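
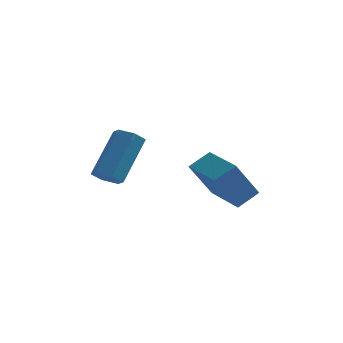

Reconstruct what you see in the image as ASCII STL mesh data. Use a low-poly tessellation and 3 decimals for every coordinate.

solid 
facet normal -0.678 -0.476 -0.560
outer loop
vertex 2.194 1.673 1.62
vertex 1.244 2.906 1.722
vertex 2.853 2.29 0.299
endloop
endfacet
facet normal 0.609 -0.790 -0.065
outer loop
vertex 3.456 2.714 0.798
vertex 2.194 1.673 1.62
vertex 2.853 2.29 0.299
endloop
endfacet
facet normal -0.678 -0.476 -0.560
outer loop
vertex 2.853 2.29 0.299
vertex 1.244 2.906 1.722
vertex 1.903 3.523 0.401
endloop
endfacet
facet normal 0.412 0.386 -0.826
outer loop
vertex 1.903 3.523 0.401
vertex 3.456 2.714 0.798
vertex 2.853 2.29 0.299
endloop
endfacet
facet normal -0.412 -0.386 0.826
outer loop
vertex 2.194 1.673 1.62
vertex 1.847 3.33 2.221
vertex 1.244 2.906 1.722
endloop
endfacet
facet normal 0.609 -0.790 -0.065
outer loop
vertex 2.797 2.097 2.119
vertex 2.194 1.673 1.62
vertex 3.456 2.714 0.798
endloop
endfacet
facet normal -0.412 -0.386 0.826
outer loop
vertex 2.797 2.097 2.119
vertex 1.847 3.33 2.221
vertex 2.194 1.673 1.62
endloop
endfacet
facet normal -0.609 0.790 0.065
outer loop
vertex 1.244 2.906 1.722
vertex 1.847 3.33 2.221
vertex 1.903 3.523 0.401
endloop
endfacet
facet normal 0.412 0.386 -0.826
outer loop
vertex 2.506 3.947 0.9
vertex 3.456 2.714 0.798
vertex 1.903 3.523 0.401
endloop
endfacet
facet normal -0.609 0.790 0.065
outer loop
vertex 1.903 3.523 0.401
vertex 1.847 3.33 2.221
vertex 2.506 3.947 0.9
endloop
endfacet
facet normal 0.678 0.476 0.560
outer loop
vertex 2.506 3.947 0.9
vertex 2.797 2.097 2.119
vertex 3.456 2.714 0.798
endloop
endfacet
facet normal 0.678 0.476 0.560
outer loop
vertex 1.847 3.33 2.221
vertex 2.797 2.097 2.119
vertex 2.506 3.947 0.9
endloop
endfacet
facet normal -0.273 -0.585 -0.764
outer loop
vertex -0.902 2.542 1.009
vertex -1.19 2.226 1.354
vertex -1.43 2.657 1.11
endloop
endfacet
facet normal 0.053 0.784 -0.618
outer loop
vertex -0.902 2.542 1.009
vertex -1.43 2.657 1.11
vertex -0.381 3.651 2.461
endloop
endfacet
facet normal 0.052 0.785 -0.618
outer loop
vertex -0.381 3.651 2.461
vertex -1.43 2.657 1.11
vertex -0.909 3.766 2.563
endloop
endfacet
facet normal 0.275 0.582 0.765
outer loop
vertex -0.381 3.651 2.461
vertex -0.909 3.766 2.563
vertex -0.67 3.334 2.806
endloop
endfacet
facet normal -0.273 -0.585 -0.764
outer loop
vertex -1.43 2.657 1.11
vertex -1.19 2.226 1.354
vertex -1.719 2.341 1.455
endloop
endfacet
facet normal -0.805 0.574 -0.149
outer loop
vertex -1.43 2.657 1.11
vertex -1.719 2.341 1.455
vertex -0.909 3.766 2.563
endloop
endfacet
facet normal -0.806 0.573 -0.148
outer loop
vertex -0.909 3.766 2.563
vertex -1.719 2.341 1.455
vertex -1.198 3.449 2.908
endloop
endfacet
facet normal 0.275 0.582 0.765
outer loop
vertex -0.909 3.766 2.563
vertex -1.198 3.449 2.908
vertex -0.67 3.334 2.806
endloop
endfacet
facet normal -0.273 -0.584 -0.765
outer loop
vertex -1.719 2.341 1.455
vertex -1.19 2.226 1.354
vertex -1.479 1.909 1.699
endloop
endfacet
facet normal -0.858 -0.212 0.469
outer loop
vertex -1.719 2.341 1.455
vertex -1.479 1.909 1.699
vertex -1.198 3.449 2.908
endloop
endfacet
facet normal -0.857 -0.212 0.470
outer loop
vertex -1.198 3.449 2.908
vertex -1.479 1.909 1.699
vertex -0.958 3.018 3.151
endloop
endfacet
facet normal 0.275 0.584 0.764
outer loop
vertex -1.198 3.449 2.908
vertex -0.958 3.018 3.151
vertex -0.67 3.334 2.806
endloop
endfacet
facet normal -0.275 -0.582 -0.765
outer loop
vertex -1.479 1.909 1.699
vertex -1.19 2.226 1.354
vertex -0.951 1.794 1.597
endloop
endfacet
facet normal -0.052 -0.785 0.618
outer loop
vertex -1.479 1.909 1.699
vertex -0.951 1.794 1.597
vertex -0.958 3.018 3.151
endloop
endfacet
facet normal -0.053 -0.785 0.618
outer loop
vertex -0.958 3.018 3.151
vertex -0.951 1.794 1.597
vertex -0.43 2.903 3.05
endloop
endfacet
facet normal 0.273 0.585 0.764
outer loop
vertex -0.958 3.018 3.151
vertex -0.43 2.903 3.05
vertex -0.67 3.334 2.806
endloop
endfacet
facet normal -0.275 -0.582 -0.765
outer loop
vertex -0.951 1.794 1.597
vertex -1.19 2.226 1.354
vertex -0.662 2.111 1.252
endloop
endfacet
facet normal 0.806 -0.573 0.148
outer loop
vertex -0.951 1.794 1.597
vertex -0.662 2.111 1.252
vertex -0.43 2.903 3.05
endloop
endfacet
facet normal 0.805 -0.574 0.149
outer loop
vertex -0.43 2.903 3.05
vertex -0.662 2.111 1.252
vertex -0.141 3.219 2.705
endloop
endfacet
facet normal 0.273 0.585 0.764
outer loop
vertex -0.43 2.903 3.05
vertex -0.141 3.219 2.705
vertex -0.67 3.334 2.806
endloop
endfacet
facet normal -0.275 -0.584 -0.764
outer loop
vertex -0.662 2.111 1.252
vertex -1.19 2.226 1.354
vertex -0.902 2.542 1.009
endloop
endfacet
facet normal 0.857 0.213 -0.469
outer loop
vertex -0.662 2.111 1.252
vertex -0.902 2.542 1.009
vertex -0.141 3.219 2.705
endloop
endfacet
facet normal 0.857 0.211 -0.469
outer loop
vertex -0.141 3.219 2.705
vertex -0.902 2.542 1.009
vertex -0.381 3.651 2.461
endloop
endfacet
facet normal 0.273 0.584 0.765
outer loop
vertex -0.141 3.219 2.705
vertex -0.381 3.651 2.461
vertex -0.67 3.334 2.806
endloop
endfacet

endsolid


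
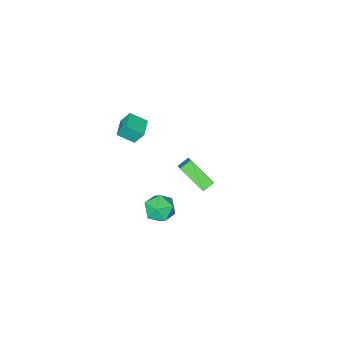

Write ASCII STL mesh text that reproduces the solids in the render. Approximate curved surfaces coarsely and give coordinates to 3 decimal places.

solid 
facet normal -0.889 0.060 0.454
outer loop
vertex -2.326 0.686 -2.492
vertex -2.822 2.237 -3.67
vertex -3.016 -0.447 -3.693
endloop
endfacet
facet normal 0.247 -0.772 0.586
outer loop
vertex -2.278 -0.497 -4.07
vertex -2.326 0.686 -2.492
vertex -3.016 -0.447 -3.693
endloop
endfacet
facet normal -0.889 0.060 0.454
outer loop
vertex -3.016 -0.447 -3.693
vertex -2.822 2.237 -3.67
vertex -3.512 1.104 -4.872
endloop
endfacet
facet normal -0.386 -0.633 -0.671
outer loop
vertex -3.512 1.104 -4.872
vertex -2.278 -0.497 -4.07
vertex -3.016 -0.447 -3.693
endloop
endfacet
facet normal 0.386 0.633 0.671
outer loop
vertex -2.326 0.686 -2.492
vertex -2.084 2.187 -4.047
vertex -2.822 2.237 -3.67
endloop
endfacet
facet normal 0.246 -0.772 0.586
outer loop
vertex -1.588 0.636 -2.868
vertex -2.326 0.686 -2.492
vertex -2.278 -0.497 -4.07
endloop
endfacet
facet normal 0.385 0.633 0.671
outer loop
vertex -1.588 0.636 -2.868
vertex -2.084 2.187 -4.047
vertex -2.326 0.686 -2.492
endloop
endfacet
facet normal -0.247 0.772 -0.586
outer loop
vertex -2.822 2.237 -3.67
vertex -2.084 2.187 -4.047
vertex -3.512 1.104 -4.872
endloop
endfacet
facet normal -0.385 -0.633 -0.671
outer loop
vertex -2.774 1.054 -5.248
vertex -2.278 -0.497 -4.07
vertex -3.512 1.104 -4.872
endloop
endfacet
facet normal -0.246 0.772 -0.586
outer loop
vertex -3.512 1.104 -4.872
vertex -2.084 2.187 -4.047
vertex -2.774 1.054 -5.248
endloop
endfacet
facet normal 0.889 -0.060 -0.454
outer loop
vertex -2.774 1.054 -5.248
vertex -1.588 0.636 -2.868
vertex -2.278 -0.497 -4.07
endloop
endfacet
facet normal 0.889 -0.061 -0.454
outer loop
vertex -2.084 2.187 -4.047
vertex -1.588 0.636 -2.868
vertex -2.774 1.054 -5.248
endloop
endfacet
facet normal -0.613 0.585 -0.531
outer loop
vertex 0.807 0.855 3.506
vertex 1.645 1.668 3.434
vertex 1.15 0.424 2.636
endloop
endfacet
facet normal -0.716 -0.695 0.062
outer loop
vertex 1.855 -0.248 3.246
vertex 0.807 0.855 3.506
vertex 1.15 0.424 2.636
endloop
endfacet
facet normal -0.613 0.585 -0.531
outer loop
vertex 1.15 0.424 2.636
vertex 1.645 1.668 3.434
vertex 1.988 1.237 2.563
endloop
endfacet
facet normal 0.332 -0.419 -0.845
outer loop
vertex 1.988 1.237 2.563
vertex 1.855 -0.248 3.246
vertex 1.15 0.424 2.636
endloop
endfacet
facet normal -0.333 0.418 0.845
outer loop
vertex 0.807 0.855 3.506
vertex 2.35 0.996 4.044
vertex 1.645 1.668 3.434
endloop
endfacet
facet normal -0.716 -0.695 0.062
outer loop
vertex 1.512 0.183 4.117
vertex 0.807 0.855 3.506
vertex 1.855 -0.248 3.246
endloop
endfacet
facet normal -0.333 0.419 0.845
outer loop
vertex 1.512 0.183 4.117
vertex 2.35 0.996 4.044
vertex 0.807 0.855 3.506
endloop
endfacet
facet normal 0.716 0.695 -0.062
outer loop
vertex 1.645 1.668 3.434
vertex 2.35 0.996 4.044
vertex 1.988 1.237 2.563
endloop
endfacet
facet normal 0.333 -0.418 -0.845
outer loop
vertex 2.693 0.565 3.174
vertex 1.855 -0.248 3.246
vertex 1.988 1.237 2.563
endloop
endfacet
facet normal 0.716 0.695 -0.062
outer loop
vertex 1.988 1.237 2.563
vertex 2.35 0.996 4.044
vertex 2.693 0.565 3.174
endloop
endfacet
facet normal 0.613 -0.585 0.531
outer loop
vertex 2.693 0.565 3.174
vertex 1.512 0.183 4.117
vertex 1.855 -0.248 3.246
endloop
endfacet
facet normal 0.613 -0.584 0.531
outer loop
vertex 2.35 0.996 4.044
vertex 1.512 0.183 4.117
vertex 2.693 0.565 3.174
endloop
endfacet
facet normal 0.196 0.877 0.438
outer loop
vertex 2.358 4.527 -1.661
vertex 1.673 4.33 -0.961
vertex 2.623 4.05 -0.825
endloop
endfacet
facet normal 0.775 0.622 0.109
outer loop
vertex 2.358 4.527 -1.661
vertex 2.623 4.05 -0.825
vertex 2.986 3.752 -1.706
endloop
endfacet
facet normal 0.616 0.533 -0.581
outer loop
vertex 2.358 4.527 -1.661
vertex 2.986 3.752 -1.706
vertex 2.261 3.848 -2.387
endloop
endfacet
facet normal -0.062 0.733 -0.677
outer loop
vertex 2.358 4.527 -1.661
vertex 2.261 3.848 -2.387
vertex 1.45 4.205 -1.926
endloop
endfacet
facet normal -0.321 0.946 -0.048
outer loop
vertex 2.358 4.527 -1.661
vertex 1.45 4.205 -1.926
vertex 1.673 4.33 -0.961
endloop
endfacet
facet normal 0.922 -0.019 0.387
outer loop
vertex 2.986 3.752 -1.706
vertex 2.623 4.05 -0.825
vertex 2.69 3.075 -1.034
endloop
endfacet
facet normal -0.016 0.394 0.919
outer loop
vertex 2.623 4.05 -0.825
vertex 1.673 4.33 -0.961
vertex 1.879 3.432 -0.573
endloop
endfacet
facet normal -0.853 0.504 0.132
outer loop
vertex 1.673 4.33 -0.961
vertex 1.45 4.205 -1.926
vertex 1.154 3.528 -1.254
endloop
endfacet
facet normal -0.434 0.160 -0.887
outer loop
vertex 1.45 4.205 -1.926
vertex 2.261 3.848 -2.387
vertex 1.517 3.23 -2.135
endloop
endfacet
facet normal 0.664 -0.163 -0.730
outer loop
vertex 2.261 3.848 -2.387
vertex 2.986 3.752 -1.706
vertex 2.467 2.95 -1.999
endloop
endfacet
facet normal 0.062 -0.733 0.677
outer loop
vertex 1.782 2.753 -1.299
vertex 2.69 3.075 -1.034
vertex 1.879 3.432 -0.573
endloop
endfacet
facet normal -0.616 -0.533 0.581
outer loop
vertex 1.782 2.753 -1.299
vertex 1.879 3.432 -0.573
vertex 1.154 3.528 -1.254
endloop
endfacet
facet normal -0.775 -0.622 -0.109
outer loop
vertex 1.782 2.753 -1.299
vertex 1.154 3.528 -1.254
vertex 1.517 3.23 -2.135
endloop
endfacet
facet normal -0.196 -0.877 -0.438
outer loop
vertex 1.782 2.753 -1.299
vertex 1.517 3.23 -2.135
vertex 2.467 2.95 -1.999
endloop
endfacet
facet normal 0.321 -0.946 0.048
outer loop
vertex 1.782 2.753 -1.299
vertex 2.467 2.95 -1.999
vertex 2.69 3.075 -1.034
endloop
endfacet
facet normal 0.434 -0.160 0.887
outer loop
vertex 1.879 3.432 -0.573
vertex 2.69 3.075 -1.034
vertex 2.623 4.05 -0.825
endloop
endfacet
facet normal -0.664 0.163 0.730
outer loop
vertex 1.154 3.528 -1.254
vertex 1.879 3.432 -0.573
vertex 1.673 4.33 -0.961
endloop
endfacet
facet normal -0.922 0.019 -0.387
outer loop
vertex 1.517 3.23 -2.135
vertex 1.154 3.528 -1.254
vertex 1.45 4.205 -1.926
endloop
endfacet
facet normal 0.016 -0.394 -0.919
outer loop
vertex 2.467 2.95 -1.999
vertex 1.517 3.23 -2.135
vertex 2.261 3.848 -2.387
endloop
endfacet
facet normal 0.853 -0.504 -0.132
outer loop
vertex 2.69 3.075 -1.034
vertex 2.467 2.95 -1.999
vertex 2.986 3.752 -1.706
endloop
endfacet

endsolid


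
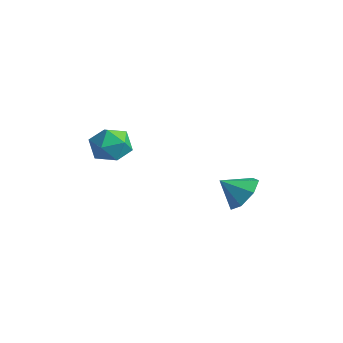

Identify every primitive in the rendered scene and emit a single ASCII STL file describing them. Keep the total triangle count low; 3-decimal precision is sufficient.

solid 
facet normal 0.493 0.625 -0.606
outer loop
vertex 3.701 1.18 1.128
vertex 3.417 0.802 0.507
vertex 3.112 1.411 0.887
endloop
endfacet
facet normal -0.296 0.216 0.930
outer loop
vertex 3.701 1.18 1.128
vertex 3.112 1.411 0.887
vertex 2.923 0.178 1.113
endloop
endfacet
facet normal 0.493 0.625 -0.605
outer loop
vertex 3.112 1.411 0.887
vertex 3.417 0.802 0.507
vertex 2.753 1.184 0.36
endloop
endfacet
facet normal -0.848 0.219 0.483
outer loop
vertex 3.112 1.411 0.887
vertex 2.753 1.184 0.36
vertex 2.923 0.178 1.113
endloop
endfacet
facet normal 0.493 0.624 -0.606
outer loop
vertex 2.753 1.184 0.36
vertex 3.417 0.802 0.507
vertex 2.893 0.669 -0.056
endloop
endfacet
facet normal -0.975 -0.213 -0.064
outer loop
vertex 2.753 1.184 0.36
vertex 2.893 0.669 -0.056
vertex 2.923 0.178 1.113
endloop
endfacet
facet normal 0.493 0.624 -0.606
outer loop
vertex 2.893 0.669 -0.056
vertex 3.417 0.802 0.507
vertex 3.428 0.254 -0.048
endloop
endfacet
facet normal -0.581 -0.755 -0.302
outer loop
vertex 2.893 0.669 -0.056
vertex 3.428 0.254 -0.048
vertex 2.923 0.178 1.113
endloop
endfacet
facet normal 0.493 0.624 -0.606
outer loop
vertex 3.428 0.254 -0.048
vertex 3.417 0.802 0.507
vertex 3.954 0.252 0.378
endloop
endfacet
facet normal 0.036 -0.998 -0.050
outer loop
vertex 3.428 0.254 -0.048
vertex 3.954 0.252 0.378
vertex 2.923 0.178 1.113
endloop
endfacet
facet normal 0.494 0.624 -0.606
outer loop
vertex 3.954 0.252 0.378
vertex 3.417 0.802 0.507
vertex 4.075 0.664 0.901
endloop
endfacet
facet normal 0.413 -0.759 0.503
outer loop
vertex 3.954 0.252 0.378
vertex 4.075 0.664 0.901
vertex 2.923 0.178 1.113
endloop
endfacet
facet normal 0.494 0.624 -0.606
outer loop
vertex 4.075 0.664 0.901
vertex 3.417 0.802 0.507
vertex 3.701 1.18 1.128
endloop
endfacet
facet normal 0.266 -0.220 0.939
outer loop
vertex 4.075 0.664 0.901
vertex 3.701 1.18 1.128
vertex 2.923 0.178 1.113
endloop
endfacet
facet normal -0.912 0.396 -0.108
outer loop
vertex -1.117 -0.893 1.502
vertex -1.422 -1.631 1.368
vertex -1.384 -1.339 2.122
endloop
endfacet
facet normal -0.517 0.785 0.342
outer loop
vertex -1.117 -0.893 1.502
vertex -1.384 -1.339 2.122
vertex -0.697 -0.917 2.193
endloop
endfacet
facet normal 0.069 0.998 -0.007
outer loop
vertex -1.117 -0.893 1.502
vertex -0.697 -0.917 2.193
vertex -0.31 -0.949 1.483
endloop
endfacet
facet normal 0.036 0.740 -0.671
outer loop
vertex -1.117 -0.893 1.502
vertex -0.31 -0.949 1.483
vertex -0.758 -1.39 0.973
endloop
endfacet
facet normal -0.570 0.369 -0.734
outer loop
vertex -1.117 -0.893 1.502
vertex -0.758 -1.39 0.973
vertex -1.422 -1.631 1.368
endloop
endfacet
facet normal -0.313 0.362 0.878
outer loop
vertex -0.697 -0.917 2.193
vertex -1.384 -1.339 2.122
vertex -0.742 -1.67 2.487
endloop
endfacet
facet normal -0.952 -0.268 0.152
outer loop
vertex -1.384 -1.339 2.122
vertex -1.422 -1.631 1.368
vertex -1.19 -2.111 1.977
endloop
endfacet
facet normal -0.399 -0.313 -0.862
outer loop
vertex -1.422 -1.631 1.368
vertex -0.758 -1.39 0.973
vertex -0.803 -2.143 1.267
endloop
endfacet
facet normal 0.581 0.289 -0.761
outer loop
vertex -0.758 -1.39 0.973
vertex -0.31 -0.949 1.483
vertex -0.116 -1.721 1.338
endloop
endfacet
facet normal 0.635 0.706 0.314
outer loop
vertex -0.31 -0.949 1.483
vertex -0.697 -0.917 2.193
vertex -0.078 -1.429 2.092
endloop
endfacet
facet normal -0.036 -0.740 0.671
outer loop
vertex -0.383 -2.167 1.958
vertex -0.742 -1.67 2.487
vertex -1.19 -2.111 1.977
endloop
endfacet
facet normal -0.069 -0.998 0.007
outer loop
vertex -0.383 -2.167 1.958
vertex -1.19 -2.111 1.977
vertex -0.803 -2.143 1.267
endloop
endfacet
facet normal 0.517 -0.785 -0.342
outer loop
vertex -0.383 -2.167 1.958
vertex -0.803 -2.143 1.267
vertex -0.116 -1.721 1.338
endloop
endfacet
facet normal 0.912 -0.396 0.108
outer loop
vertex -0.383 -2.167 1.958
vertex -0.116 -1.721 1.338
vertex -0.078 -1.429 2.092
endloop
endfacet
facet normal 0.570 -0.369 0.734
outer loop
vertex -0.383 -2.167 1.958
vertex -0.078 -1.429 2.092
vertex -0.742 -1.67 2.487
endloop
endfacet
facet normal -0.581 -0.289 0.761
outer loop
vertex -1.19 -2.111 1.977
vertex -0.742 -1.67 2.487
vertex -1.384 -1.339 2.122
endloop
endfacet
facet normal -0.635 -0.706 -0.314
outer loop
vertex -0.803 -2.143 1.267
vertex -1.19 -2.111 1.977
vertex -1.422 -1.631 1.368
endloop
endfacet
facet normal 0.313 -0.362 -0.878
outer loop
vertex -0.116 -1.721 1.338
vertex -0.803 -2.143 1.267
vertex -0.758 -1.39 0.973
endloop
endfacet
facet normal 0.952 0.268 -0.152
outer loop
vertex -0.078 -1.429 2.092
vertex -0.116 -1.721 1.338
vertex -0.31 -0.949 1.483
endloop
endfacet
facet normal 0.399 0.313 0.862
outer loop
vertex -0.742 -1.67 2.487
vertex -0.078 -1.429 2.092
vertex -0.697 -0.917 2.193
endloop
endfacet

endsolid


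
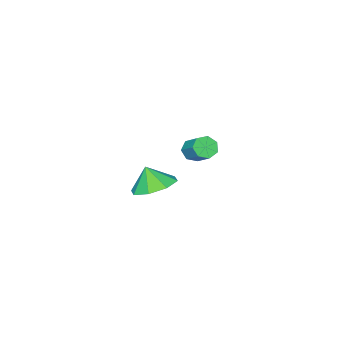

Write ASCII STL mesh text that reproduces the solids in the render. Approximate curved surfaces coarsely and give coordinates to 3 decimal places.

solid 
facet normal -0.056 0.421 -0.905
outer loop
vertex 4.242 2.736 -0.748
vertex 3.168 2.92 -0.596
vertex 4.091 3.483 -0.391
endloop
endfacet
facet normal 0.770 -0.141 0.622
outer loop
vertex 4.242 2.736 -0.748
vertex 4.091 3.483 -0.391
vertex 3.232 2.44 0.436
endloop
endfacet
facet normal -0.056 0.421 -0.905
outer loop
vertex 4.091 3.483 -0.391
vertex 3.168 2.92 -0.596
vertex 3.399 3.901 -0.154
endloop
endfacet
facet normal 0.461 0.287 0.840
outer loop
vertex 4.091 3.483 -0.391
vertex 3.399 3.901 -0.154
vertex 3.232 2.44 0.436
endloop
endfacet
facet normal -0.057 0.421 -0.905
outer loop
vertex 3.399 3.901 -0.154
vertex 3.168 2.92 -0.596
vertex 2.572 3.744 -0.175
endloop
endfacet
facet normal -0.096 0.382 0.919
outer loop
vertex 3.399 3.901 -0.154
vertex 2.572 3.744 -0.175
vertex 3.232 2.44 0.436
endloop
endfacet
facet normal -0.056 0.422 -0.905
outer loop
vertex 2.572 3.744 -0.175
vertex 3.168 2.92 -0.596
vertex 2.094 3.105 -0.443
endloop
endfacet
facet normal -0.576 0.090 0.813
outer loop
vertex 2.572 3.744 -0.175
vertex 2.094 3.105 -0.443
vertex 3.232 2.44 0.436
endloop
endfacet
facet normal -0.056 0.422 -0.905
outer loop
vertex 2.094 3.105 -0.443
vertex 3.168 2.92 -0.596
vertex 2.245 2.357 -0.801
endloop
endfacet
facet normal -0.696 -0.420 0.583
outer loop
vertex 2.094 3.105 -0.443
vertex 2.245 2.357 -0.801
vertex 3.232 2.44 0.436
endloop
endfacet
facet normal -0.056 0.421 -0.905
outer loop
vertex 2.245 2.357 -0.801
vertex 3.168 2.92 -0.596
vertex 2.937 1.94 -1.038
endloop
endfacet
facet normal -0.386 -0.847 0.365
outer loop
vertex 2.245 2.357 -0.801
vertex 2.937 1.94 -1.038
vertex 3.232 2.44 0.436
endloop
endfacet
facet normal -0.056 0.421 -0.905
outer loop
vertex 2.937 1.94 -1.038
vertex 3.168 2.92 -0.596
vertex 3.764 2.097 -1.016
endloop
endfacet
facet normal 0.171 -0.943 0.286
outer loop
vertex 2.937 1.94 -1.038
vertex 3.764 2.097 -1.016
vertex 3.232 2.44 0.436
endloop
endfacet
facet normal -0.056 0.421 -0.905
outer loop
vertex 3.764 2.097 -1.016
vertex 3.168 2.92 -0.596
vertex 4.242 2.736 -0.748
endloop
endfacet
facet normal 0.650 -0.651 0.392
outer loop
vertex 3.764 2.097 -1.016
vertex 4.242 2.736 -0.748
vertex 3.232 2.44 0.436
endloop
endfacet
facet normal -0.243 -0.757 -0.607
outer loop
vertex -2.05 -0.141 -2.824
vertex -2.628 -0.206 -2.512
vertex -2.483 0.168 -3.036
endloop
endfacet
facet normal 0.608 0.370 -0.703
outer loop
vertex -2.05 -0.141 -2.824
vertex -2.483 0.168 -3.036
vertex -1.714 0.911 -1.98
endloop
endfacet
facet normal 0.608 0.370 -0.703
outer loop
vertex -1.714 0.911 -1.98
vertex -2.483 0.168 -3.036
vertex -2.147 1.22 -2.192
endloop
endfacet
facet normal 0.243 0.757 0.607
outer loop
vertex -1.714 0.911 -1.98
vertex -2.147 1.22 -2.192
vertex -2.292 0.846 -1.668
endloop
endfacet
facet normal -0.241 -0.757 -0.607
outer loop
vertex -2.483 0.168 -3.036
vertex -2.628 -0.206 -2.512
vertex -3.026 0.195 -2.854
endloop
endfacet
facet normal -0.212 0.652 -0.728
outer loop
vertex -2.483 0.168 -3.036
vertex -3.026 0.195 -2.854
vertex -2.147 1.22 -2.192
endloop
endfacet
facet normal -0.212 0.652 -0.728
outer loop
vertex -2.147 1.22 -2.192
vertex -3.026 0.195 -2.854
vertex -2.689 1.247 -2.01
endloop
endfacet
facet normal 0.242 0.757 0.607
outer loop
vertex -2.147 1.22 -2.192
vertex -2.689 1.247 -2.01
vertex -2.292 0.846 -1.668
endloop
endfacet
facet normal -0.242 -0.757 -0.607
outer loop
vertex -3.026 0.195 -2.854
vertex -2.628 -0.206 -2.512
vertex -3.269 -0.08 -2.414
endloop
endfacet
facet normal -0.873 0.444 -0.205
outer loop
vertex -3.026 0.195 -2.854
vertex -3.269 -0.08 -2.414
vertex -2.689 1.247 -2.01
endloop
endfacet
facet normal -0.873 0.444 -0.205
outer loop
vertex -2.689 1.247 -2.01
vertex -3.269 -0.08 -2.414
vertex -2.932 0.972 -1.57
endloop
endfacet
facet normal 0.242 0.757 0.607
outer loop
vertex -2.689 1.247 -2.01
vertex -2.932 0.972 -1.57
vertex -2.292 0.846 -1.668
endloop
endfacet
facet normal -0.242 -0.757 -0.607
outer loop
vertex -3.269 -0.08 -2.414
vertex -2.628 -0.206 -2.512
vertex -3.03 -0.45 -2.048
endloop
endfacet
facet normal -0.876 -0.098 0.472
outer loop
vertex -3.269 -0.08 -2.414
vertex -3.03 -0.45 -2.048
vertex -2.932 0.972 -1.57
endloop
endfacet
facet normal -0.876 -0.098 0.472
outer loop
vertex -2.932 0.972 -1.57
vertex -3.03 -0.45 -2.048
vertex -2.693 0.602 -1.204
endloop
endfacet
facet normal 0.242 0.757 0.607
outer loop
vertex -2.932 0.972 -1.57
vertex -2.693 0.602 -1.204
vertex -2.292 0.846 -1.668
endloop
endfacet
facet normal -0.241 -0.757 -0.607
outer loop
vertex -3.03 -0.45 -2.048
vertex -2.628 -0.206 -2.512
vertex -2.489 -0.636 -2.031
endloop
endfacet
facet normal -0.220 -0.567 0.794
outer loop
vertex -3.03 -0.45 -2.048
vertex -2.489 -0.636 -2.031
vertex -2.693 0.602 -1.204
endloop
endfacet
facet normal -0.218 -0.567 0.794
outer loop
vertex -2.693 0.602 -1.204
vertex -2.489 -0.636 -2.031
vertex -2.152 0.416 -1.188
endloop
endfacet
facet normal 0.242 0.757 0.607
outer loop
vertex -2.693 0.602 -1.204
vertex -2.152 0.416 -1.188
vertex -2.292 0.846 -1.668
endloop
endfacet
facet normal -0.243 -0.757 -0.606
outer loop
vertex -2.489 -0.636 -2.031
vertex -2.628 -0.206 -2.512
vertex -2.053 -0.499 -2.377
endloop
endfacet
facet normal 0.602 -0.608 0.518
outer loop
vertex -2.489 -0.636 -2.031
vertex -2.053 -0.499 -2.377
vertex -2.152 0.416 -1.188
endloop
endfacet
facet normal 0.601 -0.608 0.518
outer loop
vertex -2.152 0.416 -1.188
vertex -2.053 -0.499 -2.377
vertex -1.716 0.553 -1.533
endloop
endfacet
facet normal 0.243 0.757 0.607
outer loop
vertex -2.152 0.416 -1.188
vertex -1.716 0.553 -1.533
vertex -2.292 0.846 -1.668
endloop
endfacet
facet normal -0.243 -0.756 -0.607
outer loop
vertex -2.053 -0.499 -2.377
vertex -2.628 -0.206 -2.512
vertex -2.05 -0.141 -2.824
endloop
endfacet
facet normal 0.970 -0.192 -0.148
outer loop
vertex -2.053 -0.499 -2.377
vertex -2.05 -0.141 -2.824
vertex -1.716 0.553 -1.533
endloop
endfacet
facet normal 0.970 -0.191 -0.148
outer loop
vertex -1.716 0.553 -1.533
vertex -2.05 -0.141 -2.824
vertex -1.714 0.911 -1.98
endloop
endfacet
facet normal 0.243 0.757 0.607
outer loop
vertex -1.716 0.553 -1.533
vertex -1.714 0.911 -1.98
vertex -2.292 0.846 -1.668
endloop
endfacet

endsolid


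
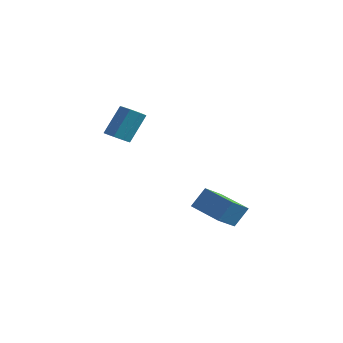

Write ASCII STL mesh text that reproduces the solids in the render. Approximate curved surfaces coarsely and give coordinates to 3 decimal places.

solid 
facet normal -0.968 0.076 0.239
outer loop
vertex -0.282 1.18 -3.297
vertex 0.08 1.947 -2.072
vertex -0.392 2.735 -4.237
endloop
endfacet
facet normal -0.243 -0.514 -0.822
outer loop
vertex 1.68 2.573 -4.748
vertex -0.282 1.18 -3.297
vertex -0.392 2.735 -4.237
endloop
endfacet
facet normal -0.968 0.076 0.239
outer loop
vertex -0.392 2.735 -4.237
vertex 0.08 1.947 -2.072
vertex -0.03 3.502 -3.012
endloop
endfacet
facet normal -0.061 0.854 -0.517
outer loop
vertex -0.03 3.502 -3.012
vertex 1.68 2.573 -4.748
vertex -0.392 2.735 -4.237
endloop
endfacet
facet normal 0.061 -0.854 0.517
outer loop
vertex -0.282 1.18 -3.297
vertex 2.152 1.785 -2.583
vertex 0.08 1.947 -2.072
endloop
endfacet
facet normal -0.243 -0.514 -0.822
outer loop
vertex 1.79 1.018 -3.808
vertex -0.282 1.18 -3.297
vertex 1.68 2.573 -4.748
endloop
endfacet
facet normal 0.061 -0.854 0.517
outer loop
vertex 1.79 1.018 -3.808
vertex 2.152 1.785 -2.583
vertex -0.282 1.18 -3.297
endloop
endfacet
facet normal 0.243 0.514 0.822
outer loop
vertex 0.08 1.947 -2.072
vertex 2.152 1.785 -2.583
vertex -0.03 3.502 -3.012
endloop
endfacet
facet normal -0.061 0.854 -0.517
outer loop
vertex 2.042 3.34 -3.523
vertex 1.68 2.573 -4.748
vertex -0.03 3.502 -3.012
endloop
endfacet
facet normal 0.243 0.514 0.822
outer loop
vertex -0.03 3.502 -3.012
vertex 2.152 1.785 -2.583
vertex 2.042 3.34 -3.523
endloop
endfacet
facet normal 0.968 -0.076 -0.239
outer loop
vertex 2.042 3.34 -3.523
vertex 1.79 1.018 -3.808
vertex 1.68 2.573 -4.748
endloop
endfacet
facet normal 0.968 -0.076 -0.239
outer loop
vertex 2.152 1.785 -2.583
vertex 1.79 1.018 -3.808
vertex 2.042 3.34 -3.523
endloop
endfacet
facet normal -0.111 -0.514 -0.851
outer loop
vertex -1.917 -2.442 2.256
vertex -2.675 -2.193 2.205
vertex -1.97 -1.917 1.946
endloop
endfacet
facet normal 0.990 0.017 -0.140
outer loop
vertex -1.917 -2.442 2.256
vertex -1.97 -1.917 1.946
vertex -1.686 -1.376 4.027
endloop
endfacet
facet normal 0.990 0.019 -0.140
outer loop
vertex -1.686 -1.376 4.027
vertex -1.97 -1.917 1.946
vertex -1.74 -0.85 3.717
endloop
endfacet
facet normal 0.110 0.513 0.851
outer loop
vertex -1.686 -1.376 4.027
vertex -1.74 -0.85 3.717
vertex -2.445 -1.127 3.975
endloop
endfacet
facet normal -0.112 -0.513 -0.851
outer loop
vertex -1.97 -1.917 1.946
vertex -2.675 -2.193 2.205
vertex -2.437 -1.553 1.788
endloop
endfacet
facet normal 0.638 0.620 -0.457
outer loop
vertex -1.97 -1.917 1.946
vertex -2.437 -1.553 1.788
vertex -1.74 -0.85 3.717
endloop
endfacet
facet normal 0.637 0.621 -0.457
outer loop
vertex -1.74 -0.85 3.717
vertex -2.437 -1.553 1.788
vertex -2.207 -0.487 3.559
endloop
endfacet
facet normal 0.110 0.513 0.852
outer loop
vertex -1.74 -0.85 3.717
vertex -2.207 -0.487 3.559
vertex -2.445 -1.127 3.975
endloop
endfacet
facet normal -0.111 -0.513 -0.851
outer loop
vertex -2.437 -1.553 1.788
vertex -2.675 -2.193 2.205
vertex -3.043 -1.565 1.874
endloop
endfacet
facet normal -0.089 0.858 -0.505
outer loop
vertex -2.437 -1.553 1.788
vertex -3.043 -1.565 1.874
vertex -2.207 -0.487 3.559
endloop
endfacet
facet normal -0.087 0.858 -0.506
outer loop
vertex -2.207 -0.487 3.559
vertex -3.043 -1.565 1.874
vertex -2.813 -0.498 3.645
endloop
endfacet
facet normal 0.112 0.512 0.852
outer loop
vertex -2.207 -0.487 3.559
vertex -2.813 -0.498 3.645
vertex -2.445 -1.127 3.975
endloop
endfacet
facet normal -0.110 -0.513 -0.851
outer loop
vertex -3.043 -1.565 1.874
vertex -2.675 -2.193 2.205
vertex -3.434 -1.944 2.153
endloop
endfacet
facet normal -0.761 0.594 -0.259
outer loop
vertex -3.043 -1.565 1.874
vertex -3.434 -1.944 2.153
vertex -2.813 -0.498 3.645
endloop
endfacet
facet normal -0.763 0.593 -0.258
outer loop
vertex -2.813 -0.498 3.645
vertex -3.434 -1.944 2.153
vertex -3.203 -0.878 3.924
endloop
endfacet
facet normal 0.111 0.512 0.852
outer loop
vertex -2.813 -0.498 3.645
vertex -3.203 -0.878 3.924
vertex -2.445 -1.127 3.975
endloop
endfacet
facet normal -0.110 -0.513 -0.851
outer loop
vertex -3.434 -1.944 2.153
vertex -2.675 -2.193 2.205
vertex -3.38 -2.47 2.463
endloop
endfacet
facet normal -0.990 -0.019 0.140
outer loop
vertex -3.434 -1.944 2.153
vertex -3.38 -2.47 2.463
vertex -3.203 -0.878 3.924
endloop
endfacet
facet normal -0.990 -0.018 0.139
outer loop
vertex -3.203 -0.878 3.924
vertex -3.38 -2.47 2.463
vertex -3.15 -1.403 4.234
endloop
endfacet
facet normal 0.111 0.514 0.851
outer loop
vertex -3.203 -0.878 3.924
vertex -3.15 -1.403 4.234
vertex -2.445 -1.127 3.975
endloop
endfacet
facet normal -0.110 -0.513 -0.852
outer loop
vertex -3.38 -2.47 2.463
vertex -2.675 -2.193 2.205
vertex -2.913 -2.833 2.621
endloop
endfacet
facet normal -0.637 -0.621 0.457
outer loop
vertex -3.38 -2.47 2.463
vertex -2.913 -2.833 2.621
vertex -3.15 -1.403 4.234
endloop
endfacet
facet normal -0.638 -0.620 0.456
outer loop
vertex -3.15 -1.403 4.234
vertex -2.913 -2.833 2.621
vertex -2.683 -1.767 4.392
endloop
endfacet
facet normal 0.112 0.513 0.851
outer loop
vertex -3.15 -1.403 4.234
vertex -2.683 -1.767 4.392
vertex -2.445 -1.127 3.975
endloop
endfacet
facet normal -0.112 -0.512 -0.852
outer loop
vertex -2.913 -2.833 2.621
vertex -2.675 -2.193 2.205
vertex -2.307 -2.822 2.535
endloop
endfacet
facet normal 0.087 -0.858 0.505
outer loop
vertex -2.913 -2.833 2.621
vertex -2.307 -2.822 2.535
vertex -2.683 -1.767 4.392
endloop
endfacet
facet normal 0.089 -0.858 0.506
outer loop
vertex -2.683 -1.767 4.392
vertex -2.307 -2.822 2.535
vertex -2.077 -1.755 4.306
endloop
endfacet
facet normal 0.111 0.513 0.851
outer loop
vertex -2.683 -1.767 4.392
vertex -2.077 -1.755 4.306
vertex -2.445 -1.127 3.975
endloop
endfacet
facet normal -0.111 -0.512 -0.852
outer loop
vertex -2.307 -2.822 2.535
vertex -2.675 -2.193 2.205
vertex -1.917 -2.442 2.256
endloop
endfacet
facet normal 0.763 -0.593 0.258
outer loop
vertex -2.307 -2.822 2.535
vertex -1.917 -2.442 2.256
vertex -2.077 -1.755 4.306
endloop
endfacet
facet normal 0.761 -0.595 0.259
outer loop
vertex -2.077 -1.755 4.306
vertex -1.917 -2.442 2.256
vertex -1.686 -1.376 4.027
endloop
endfacet
facet normal 0.110 0.513 0.851
outer loop
vertex -2.077 -1.755 4.306
vertex -1.686 -1.376 4.027
vertex -2.445 -1.127 3.975
endloop
endfacet

endsolid


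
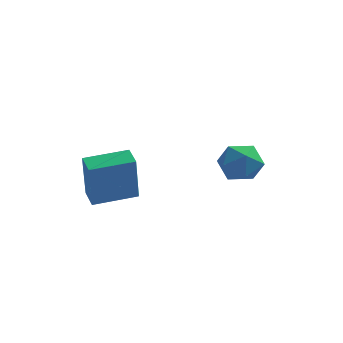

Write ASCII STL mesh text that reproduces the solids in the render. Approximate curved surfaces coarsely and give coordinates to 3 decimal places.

solid 
facet normal -0.897 -0.434 -0.089
outer loop
vertex -4.088 -1.706 -0.965
vertex -4.46 -0.964 -0.834
vertex -4.068 -1.357 -2.874
endloop
endfacet
facet normal 0.443 -0.883 -0.157
outer loop
vertex -2.58 -0.636 -2.726
vertex -4.088 -1.706 -0.965
vertex -4.068 -1.357 -2.874
endloop
endfacet
facet normal -0.897 -0.434 -0.089
outer loop
vertex -4.068 -1.357 -2.874
vertex -4.46 -0.964 -0.834
vertex -4.44 -0.615 -2.742
endloop
endfacet
facet normal 0.010 0.180 -0.984
outer loop
vertex -4.44 -0.615 -2.742
vertex -2.58 -0.636 -2.726
vertex -4.068 -1.357 -2.874
endloop
endfacet
facet normal -0.011 -0.179 0.984
outer loop
vertex -4.088 -1.706 -0.965
vertex -2.972 -0.243 -0.686
vertex -4.46 -0.964 -0.834
endloop
endfacet
facet normal 0.443 -0.883 -0.157
outer loop
vertex -2.6 -0.985 -0.818
vertex -4.088 -1.706 -0.965
vertex -2.58 -0.636 -2.726
endloop
endfacet
facet normal -0.010 -0.180 0.984
outer loop
vertex -2.6 -0.985 -0.818
vertex -2.972 -0.243 -0.686
vertex -4.088 -1.706 -0.965
endloop
endfacet
facet normal -0.443 0.883 0.157
outer loop
vertex -4.46 -0.964 -0.834
vertex -2.972 -0.243 -0.686
vertex -4.44 -0.615 -2.742
endloop
endfacet
facet normal 0.010 0.179 -0.984
outer loop
vertex -2.952 0.106 -2.595
vertex -2.58 -0.636 -2.726
vertex -4.44 -0.615 -2.742
endloop
endfacet
facet normal -0.443 0.883 0.157
outer loop
vertex -4.44 -0.615 -2.742
vertex -2.972 -0.243 -0.686
vertex -2.952 0.106 -2.595
endloop
endfacet
facet normal 0.897 0.434 0.089
outer loop
vertex -2.952 0.106 -2.595
vertex -2.6 -0.985 -0.818
vertex -2.58 -0.636 -2.726
endloop
endfacet
facet normal 0.897 0.434 0.089
outer loop
vertex -2.972 -0.243 -0.686
vertex -2.6 -0.985 -0.818
vertex -2.952 0.106 -2.595
endloop
endfacet
facet normal -0.159 0.589 0.792
outer loop
vertex 0.224 3.56 -2.437
vertex 0.047 2.806 -1.912
vertex 0.921 3.133 -1.98
endloop
endfacet
facet normal 0.313 0.884 0.348
outer loop
vertex 0.224 3.56 -2.437
vertex 0.921 3.133 -1.98
vertex 1.051 3.432 -2.857
endloop
endfacet
facet normal 0.001 0.957 -0.290
outer loop
vertex 0.224 3.56 -2.437
vertex 1.051 3.432 -2.857
vertex 0.257 3.289 -3.332
endloop
endfacet
facet normal -0.665 0.707 -0.239
outer loop
vertex 0.224 3.56 -2.437
vertex 0.257 3.289 -3.332
vertex -0.364 2.902 -2.748
endloop
endfacet
facet normal -0.764 0.479 0.431
outer loop
vertex 0.224 3.56 -2.437
vertex -0.364 2.902 -2.748
vertex 0.047 2.806 -1.912
endloop
endfacet
facet normal 0.860 0.430 0.274
outer loop
vertex 1.051 3.432 -2.857
vertex 0.921 3.133 -1.98
vertex 1.384 2.598 -2.592
endloop
endfacet
facet normal 0.095 -0.046 0.994
outer loop
vertex 0.921 3.133 -1.98
vertex 0.047 2.806 -1.912
vertex 0.763 2.211 -2.008
endloop
endfacet
facet normal -0.885 -0.223 0.409
outer loop
vertex 0.047 2.806 -1.912
vertex -0.364 2.902 -2.748
vertex -0.031 2.068 -2.483
endloop
endfacet
facet normal -0.724 0.145 -0.674
outer loop
vertex -0.364 2.902 -2.748
vertex 0.257 3.289 -3.332
vertex 0.099 2.367 -3.36
endloop
endfacet
facet normal 0.354 0.549 -0.757
outer loop
vertex 0.257 3.289 -3.332
vertex 1.051 3.432 -2.857
vertex 0.973 2.694 -3.428
endloop
endfacet
facet normal 0.665 -0.707 0.239
outer loop
vertex 0.796 1.94 -2.903
vertex 1.384 2.598 -2.592
vertex 0.763 2.211 -2.008
endloop
endfacet
facet normal -0.001 -0.957 0.290
outer loop
vertex 0.796 1.94 -2.903
vertex 0.763 2.211 -2.008
vertex -0.031 2.068 -2.483
endloop
endfacet
facet normal -0.313 -0.884 -0.348
outer loop
vertex 0.796 1.94 -2.903
vertex -0.031 2.068 -2.483
vertex 0.099 2.367 -3.36
endloop
endfacet
facet normal 0.159 -0.589 -0.792
outer loop
vertex 0.796 1.94 -2.903
vertex 0.099 2.367 -3.36
vertex 0.973 2.694 -3.428
endloop
endfacet
facet normal 0.764 -0.479 -0.431
outer loop
vertex 0.796 1.94 -2.903
vertex 0.973 2.694 -3.428
vertex 1.384 2.598 -2.592
endloop
endfacet
facet normal 0.724 -0.145 0.674
outer loop
vertex 0.763 2.211 -2.008
vertex 1.384 2.598 -2.592
vertex 0.921 3.133 -1.98
endloop
endfacet
facet normal -0.354 -0.549 0.757
outer loop
vertex -0.031 2.068 -2.483
vertex 0.763 2.211 -2.008
vertex 0.047 2.806 -1.912
endloop
endfacet
facet normal -0.860 -0.430 -0.274
outer loop
vertex 0.099 2.367 -3.36
vertex -0.031 2.068 -2.483
vertex -0.364 2.902 -2.748
endloop
endfacet
facet normal -0.095 0.046 -0.994
outer loop
vertex 0.973 2.694 -3.428
vertex 0.099 2.367 -3.36
vertex 0.257 3.289 -3.332
endloop
endfacet
facet normal 0.885 0.223 -0.409
outer loop
vertex 1.384 2.598 -2.592
vertex 0.973 2.694 -3.428
vertex 1.051 3.432 -2.857
endloop
endfacet

endsolid


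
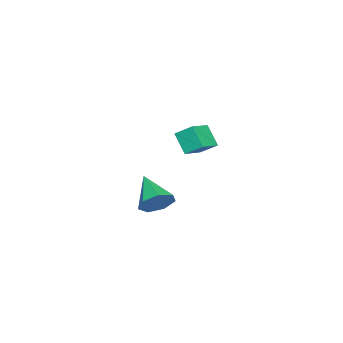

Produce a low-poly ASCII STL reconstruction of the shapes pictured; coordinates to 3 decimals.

solid 
facet normal 0.647 0.575 -0.500
outer loop
vertex 4.869 3.964 2.154
vertex 4.385 3.717 1.244
vertex 4.181 4.521 1.904
endloop
endfacet
facet normal -0.125 0.274 0.954
outer loop
vertex 4.869 3.964 2.154
vertex 4.181 4.521 1.904
vertex 2.975 2.463 2.336
endloop
endfacet
facet normal 0.647 0.575 -0.501
outer loop
vertex 4.181 4.521 1.904
vertex 4.385 3.717 1.244
vertex 3.646 4.472 1.157
endloop
endfacet
facet normal -0.712 0.517 0.476
outer loop
vertex 4.181 4.521 1.904
vertex 3.646 4.472 1.157
vertex 2.975 2.463 2.336
endloop
endfacet
facet normal 0.647 0.575 -0.500
outer loop
vertex 3.646 4.472 1.157
vertex 4.385 3.717 1.244
vertex 3.668 3.855 0.476
endloop
endfacet
facet normal -0.958 0.197 -0.209
outer loop
vertex 3.646 4.472 1.157
vertex 3.668 3.855 0.476
vertex 2.975 2.463 2.336
endloop
endfacet
facet normal 0.647 0.575 -0.501
outer loop
vertex 3.668 3.855 0.476
vertex 4.385 3.717 1.244
vertex 4.229 3.134 0.373
endloop
endfacet
facet normal -0.678 -0.444 -0.585
outer loop
vertex 3.668 3.855 0.476
vertex 4.229 3.134 0.373
vertex 2.975 2.463 2.336
endloop
endfacet
facet normal 0.647 0.575 -0.501
outer loop
vertex 4.229 3.134 0.373
vertex 4.385 3.717 1.244
vertex 4.908 2.852 0.926
endloop
endfacet
facet normal -0.083 -0.925 -0.370
outer loop
vertex 4.229 3.134 0.373
vertex 4.908 2.852 0.926
vertex 2.975 2.463 2.336
endloop
endfacet
facet normal 0.647 0.575 -0.500
outer loop
vertex 4.908 2.852 0.926
vertex 4.385 3.717 1.244
vertex 5.193 3.221 1.719
endloop
endfacet
facet normal 0.379 -0.884 0.275
outer loop
vertex 4.908 2.852 0.926
vertex 5.193 3.221 1.719
vertex 2.975 2.463 2.336
endloop
endfacet
facet normal 0.647 0.575 -0.500
outer loop
vertex 5.193 3.221 1.719
vertex 4.385 3.717 1.244
vertex 4.869 3.964 2.154
endloop
endfacet
facet normal 0.360 -0.349 0.865
outer loop
vertex 5.193 3.221 1.719
vertex 4.869 3.964 2.154
vertex 2.975 2.463 2.336
endloop
endfacet
facet normal -0.913 0.232 -0.334
outer loop
vertex -3.85 2.75 2.413
vertex -3.855 3.779 3.14
vertex -3.219 3.57 1.258
endloop
endfacet
facet normal 0.004 -0.817 -0.577
outer loop
vertex -1.685 3.181 1.82
vertex -3.85 2.75 2.413
vertex -3.219 3.57 1.258
endloop
endfacet
facet normal -0.914 0.231 -0.334
outer loop
vertex -3.219 3.57 1.258
vertex -3.855 3.779 3.14
vertex -3.225 4.599 1.985
endloop
endfacet
facet normal 0.407 0.529 -0.745
outer loop
vertex -3.225 4.599 1.985
vertex -1.685 3.181 1.82
vertex -3.219 3.57 1.258
endloop
endfacet
facet normal -0.407 -0.528 0.745
outer loop
vertex -3.85 2.75 2.413
vertex -2.321 3.39 3.702
vertex -3.855 3.779 3.14
endloop
endfacet
facet normal 0.004 -0.817 -0.577
outer loop
vertex -2.315 2.361 2.975
vertex -3.85 2.75 2.413
vertex -1.685 3.181 1.82
endloop
endfacet
facet normal -0.407 -0.529 0.745
outer loop
vertex -2.315 2.361 2.975
vertex -2.321 3.39 3.702
vertex -3.85 2.75 2.413
endloop
endfacet
facet normal -0.004 0.817 0.577
outer loop
vertex -3.855 3.779 3.14
vertex -2.321 3.39 3.702
vertex -3.225 4.599 1.985
endloop
endfacet
facet normal 0.407 0.528 -0.745
outer loop
vertex -1.69 4.21 2.547
vertex -1.685 3.181 1.82
vertex -3.225 4.599 1.985
endloop
endfacet
facet normal -0.004 0.817 0.577
outer loop
vertex -3.225 4.599 1.985
vertex -2.321 3.39 3.702
vertex -1.69 4.21 2.547
endloop
endfacet
facet normal 0.914 -0.232 0.334
outer loop
vertex -1.69 4.21 2.547
vertex -2.315 2.361 2.975
vertex -1.685 3.181 1.82
endloop
endfacet
facet normal 0.913 -0.231 0.335
outer loop
vertex -2.321 3.39 3.702
vertex -2.315 2.361 2.975
vertex -1.69 4.21 2.547
endloop
endfacet

endsolid


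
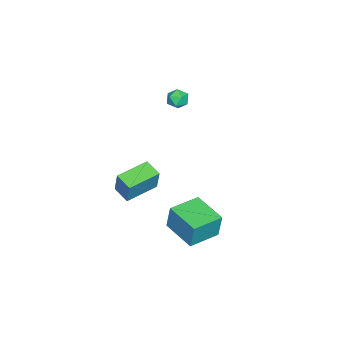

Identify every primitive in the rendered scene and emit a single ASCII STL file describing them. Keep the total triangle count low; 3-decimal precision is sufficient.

solid 
facet normal -0.823 0.557 0.106
outer loop
vertex -0.868 -2.535 -0.759
vertex -0.261 -1.572 -1.108
vertex -1.284 -2.847 -2.346
endloop
endfacet
facet normal -0.510 -0.809 0.293
outer loop
vertex 0.461 -4.028 -2.572
vertex -0.868 -2.535 -0.759
vertex -1.284 -2.847 -2.346
endloop
endfacet
facet normal -0.824 0.557 0.107
outer loop
vertex -1.284 -2.847 -2.346
vertex -0.261 -1.572 -1.108
vertex -0.678 -1.884 -2.694
endloop
endfacet
facet normal -0.249 -0.187 -0.950
outer loop
vertex -0.678 -1.884 -2.694
vertex 0.461 -4.028 -2.572
vertex -1.284 -2.847 -2.346
endloop
endfacet
facet normal 0.250 0.187 0.950
outer loop
vertex -0.868 -2.535 -0.759
vertex 1.484 -2.753 -1.334
vertex -0.261 -1.572 -1.108
endloop
endfacet
facet normal -0.509 -0.809 0.293
outer loop
vertex 0.878 -3.716 -0.986
vertex -0.868 -2.535 -0.759
vertex 0.461 -4.028 -2.572
endloop
endfacet
facet normal 0.250 0.186 0.950
outer loop
vertex 0.878 -3.716 -0.986
vertex 1.484 -2.753 -1.334
vertex -0.868 -2.535 -0.759
endloop
endfacet
facet normal 0.510 0.809 -0.293
outer loop
vertex -0.261 -1.572 -1.108
vertex 1.484 -2.753 -1.334
vertex -0.678 -1.884 -2.694
endloop
endfacet
facet normal -0.250 -0.187 -0.950
outer loop
vertex 1.068 -3.065 -2.921
vertex 0.461 -4.028 -2.572
vertex -0.678 -1.884 -2.694
endloop
endfacet
facet normal 0.509 0.809 -0.293
outer loop
vertex -0.678 -1.884 -2.694
vertex 1.484 -2.753 -1.334
vertex 1.068 -3.065 -2.921
endloop
endfacet
facet normal 0.823 -0.558 -0.107
outer loop
vertex 1.068 -3.065 -2.921
vertex 0.878 -3.716 -0.986
vertex 0.461 -4.028 -2.572
endloop
endfacet
facet normal 0.824 -0.557 -0.106
outer loop
vertex 1.484 -2.753 -1.334
vertex 0.878 -3.716 -0.986
vertex 1.068 -3.065 -2.921
endloop
endfacet
facet normal 0.350 -0.026 0.936
outer loop
vertex -3.239 -1.234 3.511
vertex -3.767 -1.713 3.695
vertex -3.119 -1.957 3.446
endloop
endfacet
facet normal 0.876 0.103 0.471
outer loop
vertex -3.239 -1.234 3.511
vertex -3.119 -1.957 3.446
vertex -2.89 -1.497 2.919
endloop
endfacet
facet normal 0.710 0.695 0.110
outer loop
vertex -3.239 -1.234 3.511
vertex -2.89 -1.497 2.919
vertex -3.396 -0.968 2.843
endloop
endfacet
facet normal 0.081 0.932 0.352
outer loop
vertex -3.239 -1.234 3.511
vertex -3.396 -0.968 2.843
vertex -3.938 -1.102 3.323
endloop
endfacet
facet normal -0.140 0.486 0.863
outer loop
vertex -3.239 -1.234 3.511
vertex -3.938 -1.102 3.323
vertex -3.767 -1.713 3.695
endloop
endfacet
facet normal 0.898 -0.439 0.007
outer loop
vertex -2.89 -1.497 2.919
vertex -3.119 -1.957 3.446
vertex -3.202 -2.138 2.737
endloop
endfacet
facet normal 0.048 -0.648 0.760
outer loop
vertex -3.119 -1.957 3.446
vertex -3.767 -1.713 3.695
vertex -3.744 -2.272 3.217
endloop
endfacet
facet normal -0.746 0.181 0.641
outer loop
vertex -3.767 -1.713 3.695
vertex -3.938 -1.102 3.323
vertex -4.25 -1.743 3.141
endloop
endfacet
facet normal -0.387 0.903 -0.185
outer loop
vertex -3.938 -1.102 3.323
vertex -3.396 -0.968 2.843
vertex -4.021 -1.283 2.614
endloop
endfacet
facet normal 0.630 0.520 -0.577
outer loop
vertex -3.396 -0.968 2.843
vertex -2.89 -1.497 2.919
vertex -3.373 -1.527 2.365
endloop
endfacet
facet normal -0.081 -0.932 -0.352
outer loop
vertex -3.901 -2.006 2.549
vertex -3.202 -2.138 2.737
vertex -3.744 -2.272 3.217
endloop
endfacet
facet normal -0.710 -0.695 -0.110
outer loop
vertex -3.901 -2.006 2.549
vertex -3.744 -2.272 3.217
vertex -4.25 -1.743 3.141
endloop
endfacet
facet normal -0.876 -0.103 -0.471
outer loop
vertex -3.901 -2.006 2.549
vertex -4.25 -1.743 3.141
vertex -4.021 -1.283 2.614
endloop
endfacet
facet normal -0.350 0.026 -0.936
outer loop
vertex -3.901 -2.006 2.549
vertex -4.021 -1.283 2.614
vertex -3.373 -1.527 2.365
endloop
endfacet
facet normal 0.140 -0.486 -0.863
outer loop
vertex -3.901 -2.006 2.549
vertex -3.373 -1.527 2.365
vertex -3.202 -2.138 2.737
endloop
endfacet
facet normal 0.387 -0.903 0.185
outer loop
vertex -3.744 -2.272 3.217
vertex -3.202 -2.138 2.737
vertex -3.119 -1.957 3.446
endloop
endfacet
facet normal -0.630 -0.520 0.577
outer loop
vertex -4.25 -1.743 3.141
vertex -3.744 -2.272 3.217
vertex -3.767 -1.713 3.695
endloop
endfacet
facet normal -0.898 0.439 -0.007
outer loop
vertex -4.021 -1.283 2.614
vertex -4.25 -1.743 3.141
vertex -3.938 -1.102 3.323
endloop
endfacet
facet normal -0.048 0.648 -0.760
outer loop
vertex -3.373 -1.527 2.365
vertex -4.021 -1.283 2.614
vertex -3.396 -0.968 2.843
endloop
endfacet
facet normal 0.746 -0.181 -0.641
outer loop
vertex -3.202 -2.138 2.737
vertex -3.373 -1.527 2.365
vertex -2.89 -1.497 2.919
endloop
endfacet
facet normal -0.543 -0.827 0.147
outer loop
vertex 3.989 0.547 -0.126
vertex 2.354 1.607 -0.201
vertex 3.91 0.311 -1.747
endloop
endfacet
facet normal 0.839 -0.543 0.038
outer loop
vertex 5.066 2.073 -2.059
vertex 3.989 0.547 -0.126
vertex 3.91 0.311 -1.747
endloop
endfacet
facet normal -0.543 -0.827 0.147
outer loop
vertex 3.91 0.311 -1.747
vertex 2.354 1.607 -0.201
vertex 2.275 1.371 -1.822
endloop
endfacet
facet normal -0.048 -0.144 -0.988
outer loop
vertex 2.275 1.371 -1.822
vertex 5.066 2.073 -2.059
vertex 3.91 0.311 -1.747
endloop
endfacet
facet normal 0.048 0.144 0.988
outer loop
vertex 3.989 0.547 -0.126
vertex 3.51 3.369 -0.513
vertex 2.354 1.607 -0.201
endloop
endfacet
facet normal 0.839 -0.543 0.038
outer loop
vertex 5.145 2.309 -0.438
vertex 3.989 0.547 -0.126
vertex 5.066 2.073 -2.059
endloop
endfacet
facet normal 0.048 0.144 0.988
outer loop
vertex 5.145 2.309 -0.438
vertex 3.51 3.369 -0.513
vertex 3.989 0.547 -0.126
endloop
endfacet
facet normal -0.839 0.543 -0.038
outer loop
vertex 2.354 1.607 -0.201
vertex 3.51 3.369 -0.513
vertex 2.275 1.371 -1.822
endloop
endfacet
facet normal -0.048 -0.144 -0.988
outer loop
vertex 3.431 3.133 -2.134
vertex 5.066 2.073 -2.059
vertex 2.275 1.371 -1.822
endloop
endfacet
facet normal -0.839 0.543 -0.038
outer loop
vertex 2.275 1.371 -1.822
vertex 3.51 3.369 -0.513
vertex 3.431 3.133 -2.134
endloop
endfacet
facet normal 0.543 0.827 -0.147
outer loop
vertex 3.431 3.133 -2.134
vertex 5.145 2.309 -0.438
vertex 5.066 2.073 -2.059
endloop
endfacet
facet normal 0.543 0.827 -0.147
outer loop
vertex 3.51 3.369 -0.513
vertex 5.145 2.309 -0.438
vertex 3.431 3.133 -2.134
endloop
endfacet

endsolid


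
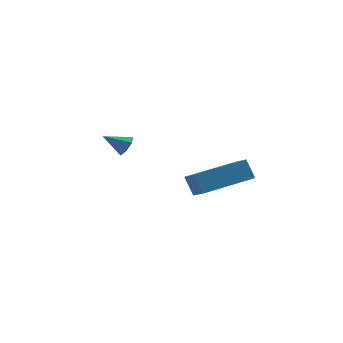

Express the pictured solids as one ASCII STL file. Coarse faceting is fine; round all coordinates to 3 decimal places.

solid 
facet normal -0.832 -0.506 -0.227
outer loop
vertex 2.943 -0.329 0.706
vertex 2.386 0.873 0.07
vertex 3.328 -0.59 -0.122
endloop
endfacet
facet normal 0.379 -0.818 0.434
outer loop
vertex 5.134 0.507 0.37
vertex 2.943 -0.329 0.706
vertex 3.328 -0.59 -0.122
endloop
endfacet
facet normal -0.832 -0.506 -0.227
outer loop
vertex 3.328 -0.59 -0.122
vertex 2.386 0.873 0.07
vertex 2.771 0.612 -0.759
endloop
endfacet
facet normal 0.405 -0.275 -0.872
outer loop
vertex 2.771 0.612 -0.759
vertex 5.134 0.507 0.37
vertex 3.328 -0.59 -0.122
endloop
endfacet
facet normal -0.404 0.274 0.873
outer loop
vertex 2.943 -0.329 0.706
vertex 4.192 1.97 0.562
vertex 2.386 0.873 0.07
endloop
endfacet
facet normal 0.379 -0.818 0.433
outer loop
vertex 4.749 0.768 1.199
vertex 2.943 -0.329 0.706
vertex 5.134 0.507 0.37
endloop
endfacet
facet normal -0.405 0.275 0.872
outer loop
vertex 4.749 0.768 1.199
vertex 4.192 1.97 0.562
vertex 2.943 -0.329 0.706
endloop
endfacet
facet normal -0.379 0.818 -0.433
outer loop
vertex 2.386 0.873 0.07
vertex 4.192 1.97 0.562
vertex 2.771 0.612 -0.759
endloop
endfacet
facet normal 0.405 -0.274 -0.872
outer loop
vertex 4.577 1.709 -0.266
vertex 5.134 0.507 0.37
vertex 2.771 0.612 -0.759
endloop
endfacet
facet normal -0.378 0.818 -0.434
outer loop
vertex 2.771 0.612 -0.759
vertex 4.192 1.97 0.562
vertex 4.577 1.709 -0.266
endloop
endfacet
facet normal 0.832 0.506 0.227
outer loop
vertex 4.577 1.709 -0.266
vertex 4.749 0.768 1.199
vertex 5.134 0.507 0.37
endloop
endfacet
facet normal 0.832 0.506 0.227
outer loop
vertex 4.192 1.97 0.562
vertex 4.749 0.768 1.199
vertex 4.577 1.709 -0.266
endloop
endfacet
facet normal 0.813 0.233 -0.534
outer loop
vertex -0.169 3.726 0.913
vertex -0.427 3.587 0.46
vertex -0.407 4.07 0.701
endloop
endfacet
facet normal -0.071 0.487 0.870
outer loop
vertex -0.169 3.726 0.913
vertex -0.407 4.07 0.701
vertex -1.313 3.333 1.04
endloop
endfacet
facet normal 0.813 0.233 -0.534
outer loop
vertex -0.407 4.07 0.701
vertex -0.427 3.587 0.46
vertex -0.66 4.05 0.307
endloop
endfacet
facet normal -0.531 0.792 0.301
outer loop
vertex -0.407 4.07 0.701
vertex -0.66 4.05 0.307
vertex -1.313 3.333 1.04
endloop
endfacet
facet normal 0.813 0.233 -0.533
outer loop
vertex -0.66 4.05 0.307
vertex -0.427 3.587 0.46
vertex -0.737 3.681 0.028
endloop
endfacet
facet normal -0.841 0.427 -0.332
outer loop
vertex -0.66 4.05 0.307
vertex -0.737 3.681 0.028
vertex -1.313 3.333 1.04
endloop
endfacet
facet normal 0.813 0.235 -0.532
outer loop
vertex -0.737 3.681 0.028
vertex -0.427 3.587 0.46
vertex -0.58 3.242 0.074
endloop
endfacet
facet normal -0.766 -0.332 -0.550
outer loop
vertex -0.737 3.681 0.028
vertex -0.58 3.242 0.074
vertex -1.313 3.333 1.04
endloop
endfacet
facet normal 0.813 0.235 -0.533
outer loop
vertex -0.58 3.242 0.074
vertex -0.427 3.587 0.46
vertex -0.308 3.063 0.41
endloop
endfacet
facet normal -0.364 -0.912 -0.191
outer loop
vertex -0.58 3.242 0.074
vertex -0.308 3.063 0.41
vertex -1.313 3.333 1.04
endloop
endfacet
facet normal 0.813 0.235 -0.533
outer loop
vertex -0.308 3.063 0.41
vertex -0.427 3.587 0.46
vertex -0.125 3.278 0.784
endloop
endfacet
facet normal 0.062 -0.878 0.475
outer loop
vertex -0.308 3.063 0.41
vertex -0.125 3.278 0.784
vertex -1.313 3.333 1.04
endloop
endfacet
facet normal 0.812 0.234 -0.534
outer loop
vertex -0.125 3.278 0.784
vertex -0.427 3.587 0.46
vertex -0.169 3.726 0.913
endloop
endfacet
facet normal 0.192 -0.254 0.948
outer loop
vertex -0.125 3.278 0.784
vertex -0.169 3.726 0.913
vertex -1.313 3.333 1.04
endloop
endfacet

endsolid


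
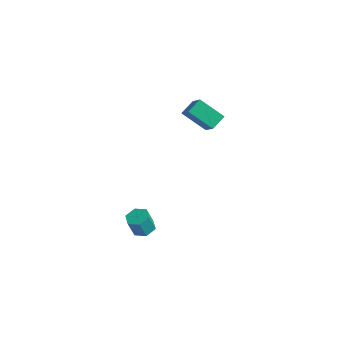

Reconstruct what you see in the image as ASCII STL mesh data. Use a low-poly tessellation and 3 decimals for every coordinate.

solid 
facet normal -0.622 0.403 -0.671
outer loop
vertex 1.653 0.803 3.336
vertex 2.988 1.238 2.36
vertex 1.593 -0.085 2.859
endloop
endfacet
facet normal -0.781 -0.254 0.571
outer loop
vertex 2.632 -0.758 3.98
vertex 1.653 0.803 3.336
vertex 1.593 -0.085 2.859
endloop
endfacet
facet normal -0.622 0.403 -0.671
outer loop
vertex 1.593 -0.085 2.859
vertex 2.988 1.238 2.36
vertex 2.928 0.35 1.883
endloop
endfacet
facet normal -0.059 -0.879 -0.473
outer loop
vertex 2.928 0.35 1.883
vertex 2.632 -0.758 3.98
vertex 1.593 -0.085 2.859
endloop
endfacet
facet normal 0.059 0.879 0.473
outer loop
vertex 1.653 0.803 3.336
vertex 4.027 0.565 3.481
vertex 2.988 1.238 2.36
endloop
endfacet
facet normal -0.781 -0.254 0.571
outer loop
vertex 2.692 0.13 4.457
vertex 1.653 0.803 3.336
vertex 2.632 -0.758 3.98
endloop
endfacet
facet normal 0.059 0.879 0.473
outer loop
vertex 2.692 0.13 4.457
vertex 4.027 0.565 3.481
vertex 1.653 0.803 3.336
endloop
endfacet
facet normal 0.781 0.254 -0.571
outer loop
vertex 2.988 1.238 2.36
vertex 4.027 0.565 3.481
vertex 2.928 0.35 1.883
endloop
endfacet
facet normal -0.059 -0.879 -0.473
outer loop
vertex 3.967 -0.323 3.004
vertex 2.632 -0.758 3.98
vertex 2.928 0.35 1.883
endloop
endfacet
facet normal 0.781 0.254 -0.571
outer loop
vertex 2.928 0.35 1.883
vertex 4.027 0.565 3.481
vertex 3.967 -0.323 3.004
endloop
endfacet
facet normal 0.622 -0.403 0.671
outer loop
vertex 3.967 -0.323 3.004
vertex 2.692 0.13 4.457
vertex 2.632 -0.758 3.98
endloop
endfacet
facet normal 0.622 -0.403 0.671
outer loop
vertex 4.027 0.565 3.481
vertex 2.692 0.13 4.457
vertex 3.967 -0.323 3.004
endloop
endfacet
facet normal 0.134 0.288 -0.948
outer loop
vertex 2.566 -4.189 -4.384
vertex 2.021 -3.754 -4.329
vertex 2.665 -3.53 -4.17
endloop
endfacet
facet normal 0.981 -0.174 0.083
outer loop
vertex 2.566 -4.189 -4.384
vertex 2.665 -3.53 -4.17
vertex 2.405 -4.541 -3.227
endloop
endfacet
facet normal 0.981 -0.173 0.085
outer loop
vertex 2.405 -4.541 -3.227
vertex 2.665 -3.53 -4.17
vertex 2.503 -3.882 -3.013
endloop
endfacet
facet normal -0.132 -0.288 0.948
outer loop
vertex 2.405 -4.541 -3.227
vertex 2.503 -3.882 -3.013
vertex 1.859 -4.106 -3.171
endloop
endfacet
facet normal 0.133 0.289 -0.948
outer loop
vertex 2.665 -3.53 -4.17
vertex 2.021 -3.754 -4.329
vertex 2.119 -3.095 -4.114
endloop
endfacet
facet normal 0.612 0.729 0.307
outer loop
vertex 2.665 -3.53 -4.17
vertex 2.119 -3.095 -4.114
vertex 2.503 -3.882 -3.013
endloop
endfacet
facet normal 0.613 0.728 0.307
outer loop
vertex 2.503 -3.882 -3.013
vertex 2.119 -3.095 -4.114
vertex 1.958 -3.447 -2.957
endloop
endfacet
facet normal -0.132 -0.288 0.948
outer loop
vertex 2.503 -3.882 -3.013
vertex 1.958 -3.447 -2.957
vertex 1.859 -4.106 -3.171
endloop
endfacet
facet normal 0.133 0.289 -0.948
outer loop
vertex 2.119 -3.095 -4.114
vertex 2.021 -3.754 -4.329
vertex 1.475 -3.319 -4.273
endloop
endfacet
facet normal -0.369 0.902 0.223
outer loop
vertex 2.119 -3.095 -4.114
vertex 1.475 -3.319 -4.273
vertex 1.958 -3.447 -2.957
endloop
endfacet
facet normal -0.369 0.902 0.223
outer loop
vertex 1.958 -3.447 -2.957
vertex 1.475 -3.319 -4.273
vertex 1.314 -3.671 -3.116
endloop
endfacet
facet normal -0.134 -0.288 0.948
outer loop
vertex 1.958 -3.447 -2.957
vertex 1.314 -3.671 -3.116
vertex 1.859 -4.106 -3.171
endloop
endfacet
facet normal 0.132 0.288 -0.948
outer loop
vertex 1.475 -3.319 -4.273
vertex 2.021 -3.754 -4.329
vertex 1.377 -3.978 -4.487
endloop
endfacet
facet normal -0.981 0.173 -0.084
outer loop
vertex 1.475 -3.319 -4.273
vertex 1.377 -3.978 -4.487
vertex 1.314 -3.671 -3.116
endloop
endfacet
facet normal -0.981 0.175 -0.084
outer loop
vertex 1.314 -3.671 -3.116
vertex 1.377 -3.978 -4.487
vertex 1.215 -4.33 -3.33
endloop
endfacet
facet normal -0.134 -0.288 0.948
outer loop
vertex 1.314 -3.671 -3.116
vertex 1.215 -4.33 -3.33
vertex 1.859 -4.106 -3.171
endloop
endfacet
facet normal 0.132 0.288 -0.948
outer loop
vertex 1.377 -3.978 -4.487
vertex 2.021 -3.754 -4.329
vertex 1.922 -4.413 -4.543
endloop
endfacet
facet normal -0.613 -0.728 -0.307
outer loop
vertex 1.377 -3.978 -4.487
vertex 1.922 -4.413 -4.543
vertex 1.215 -4.33 -3.33
endloop
endfacet
facet normal -0.612 -0.729 -0.307
outer loop
vertex 1.215 -4.33 -3.33
vertex 1.922 -4.413 -4.543
vertex 1.761 -4.765 -3.386
endloop
endfacet
facet normal -0.133 -0.289 0.948
outer loop
vertex 1.215 -4.33 -3.33
vertex 1.761 -4.765 -3.386
vertex 1.859 -4.106 -3.171
endloop
endfacet
facet normal 0.134 0.288 -0.948
outer loop
vertex 1.922 -4.413 -4.543
vertex 2.021 -3.754 -4.329
vertex 2.566 -4.189 -4.384
endloop
endfacet
facet normal 0.369 -0.902 -0.223
outer loop
vertex 1.922 -4.413 -4.543
vertex 2.566 -4.189 -4.384
vertex 1.761 -4.765 -3.386
endloop
endfacet
facet normal 0.369 -0.902 -0.223
outer loop
vertex 1.761 -4.765 -3.386
vertex 2.566 -4.189 -4.384
vertex 2.405 -4.541 -3.227
endloop
endfacet
facet normal -0.133 -0.289 0.948
outer loop
vertex 1.761 -4.765 -3.386
vertex 2.405 -4.541 -3.227
vertex 1.859 -4.106 -3.171
endloop
endfacet

endsolid


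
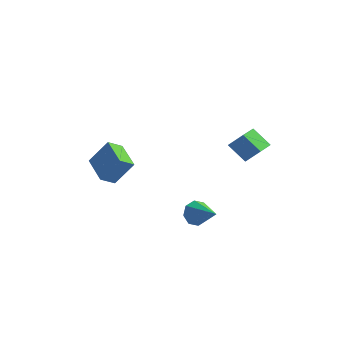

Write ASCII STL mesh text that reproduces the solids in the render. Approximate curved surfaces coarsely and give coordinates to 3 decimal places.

solid 
facet normal -0.742 0.037 0.670
outer loop
vertex 2.331 2.937 2.823
vertex 2.306 4.223 2.724
vertex 1.5 2.85 1.907
endloop
endfacet
facet normal 0.019 -0.997 0.077
outer loop
vertex 2.554 2.797 0.956
vertex 2.331 2.937 2.823
vertex 1.5 2.85 1.907
endloop
endfacet
facet normal -0.742 0.038 0.669
outer loop
vertex 1.5 2.85 1.907
vertex 2.306 4.223 2.724
vertex 1.475 4.136 1.807
endloop
endfacet
facet normal -0.670 -0.070 -0.739
outer loop
vertex 1.475 4.136 1.807
vertex 2.554 2.797 0.956
vertex 1.5 2.85 1.907
endloop
endfacet
facet normal 0.670 0.070 0.739
outer loop
vertex 2.331 2.937 2.823
vertex 3.36 4.17 1.773
vertex 2.306 4.223 2.724
endloop
endfacet
facet normal 0.019 -0.997 0.077
outer loop
vertex 3.385 2.884 1.873
vertex 2.331 2.937 2.823
vertex 2.554 2.797 0.956
endloop
endfacet
facet normal 0.670 0.071 0.739
outer loop
vertex 3.385 2.884 1.873
vertex 3.36 4.17 1.773
vertex 2.331 2.937 2.823
endloop
endfacet
facet normal -0.019 0.997 -0.077
outer loop
vertex 2.306 4.223 2.724
vertex 3.36 4.17 1.773
vertex 1.475 4.136 1.807
endloop
endfacet
facet normal -0.670 -0.070 -0.739
outer loop
vertex 2.529 4.083 0.857
vertex 2.554 2.797 0.956
vertex 1.475 4.136 1.807
endloop
endfacet
facet normal -0.019 0.997 -0.077
outer loop
vertex 1.475 4.136 1.807
vertex 3.36 4.17 1.773
vertex 2.529 4.083 0.857
endloop
endfacet
facet normal 0.742 -0.037 -0.669
outer loop
vertex 2.529 4.083 0.857
vertex 3.385 2.884 1.873
vertex 2.554 2.797 0.956
endloop
endfacet
facet normal 0.742 -0.038 -0.669
outer loop
vertex 3.36 4.17 1.773
vertex 3.385 2.884 1.873
vertex 2.529 4.083 0.857
endloop
endfacet
facet normal -0.847 0.373 -0.379
outer loop
vertex 3.19 -2.887 -0.438
vertex 2.774 -3.235 0.15
vertex 3.13 -2.525 0.053
endloop
endfacet
facet normal 0.818 0.506 -0.273
outer loop
vertex 3.19 -2.887 -0.438
vertex 3.13 -2.525 0.053
vertex 4.206 -3.865 0.79
endloop
endfacet
facet normal -0.847 0.373 -0.378
outer loop
vertex 3.13 -2.525 0.053
vertex 2.774 -3.235 0.15
vertex 2.862 -2.579 0.601
endloop
endfacet
facet normal 0.615 0.697 0.369
outer loop
vertex 3.13 -2.525 0.053
vertex 2.862 -2.579 0.601
vertex 4.206 -3.865 0.79
endloop
endfacet
facet normal -0.847 0.374 -0.378
outer loop
vertex 2.862 -2.579 0.601
vertex 2.774 -3.235 0.15
vertex 2.542 -3.017 0.885
endloop
endfacet
facet normal 0.250 0.391 0.886
outer loop
vertex 2.862 -2.579 0.601
vertex 2.542 -3.017 0.885
vertex 4.206 -3.865 0.79
endloop
endfacet
facet normal -0.847 0.373 -0.378
outer loop
vertex 2.542 -3.017 0.885
vertex 2.774 -3.235 0.15
vertex 2.358 -3.583 0.739
endloop
endfacet
facet normal -0.062 -0.230 0.971
outer loop
vertex 2.542 -3.017 0.885
vertex 2.358 -3.583 0.739
vertex 4.206 -3.865 0.79
endloop
endfacet
facet normal -0.847 0.373 -0.378
outer loop
vertex 2.358 -3.583 0.739
vertex 2.774 -3.235 0.15
vertex 2.418 -3.944 0.248
endloop
endfacet
facet normal -0.139 -0.806 0.576
outer loop
vertex 2.358 -3.583 0.739
vertex 2.418 -3.944 0.248
vertex 4.206 -3.865 0.79
endloop
endfacet
facet normal -0.847 0.373 -0.378
outer loop
vertex 2.418 -3.944 0.248
vertex 2.774 -3.235 0.15
vertex 2.686 -3.89 -0.3
endloop
endfacet
facet normal 0.064 -0.996 -0.067
outer loop
vertex 2.418 -3.944 0.248
vertex 2.686 -3.89 -0.3
vertex 4.206 -3.865 0.79
endloop
endfacet
facet normal -0.847 0.374 -0.378
outer loop
vertex 2.686 -3.89 -0.3
vertex 2.774 -3.235 0.15
vertex 3.006 -3.452 -0.584
endloop
endfacet
facet normal 0.429 -0.691 -0.582
outer loop
vertex 2.686 -3.89 -0.3
vertex 3.006 -3.452 -0.584
vertex 4.206 -3.865 0.79
endloop
endfacet
facet normal -0.847 0.374 -0.378
outer loop
vertex 3.006 -3.452 -0.584
vertex 2.774 -3.235 0.15
vertex 3.19 -2.887 -0.438
endloop
endfacet
facet normal 0.741 -0.069 -0.668
outer loop
vertex 3.006 -3.452 -0.584
vertex 3.19 -2.887 -0.438
vertex 4.206 -3.865 0.79
endloop
endfacet
facet normal -0.432 -0.737 0.520
outer loop
vertex -2.262 -2.083 2.099
vertex -3.627 -0.925 2.606
vertex -3.169 -2.539 0.699
endloop
endfacet
facet normal 0.734 -0.622 -0.273
outer loop
vertex -2.733 -1.795 0.174
vertex -2.262 -2.083 2.099
vertex -3.169 -2.539 0.699
endloop
endfacet
facet normal -0.432 -0.737 0.520
outer loop
vertex -3.169 -2.539 0.699
vertex -3.627 -0.925 2.606
vertex -4.534 -1.382 1.206
endloop
endfacet
facet normal -0.524 -0.264 -0.810
outer loop
vertex -4.534 -1.382 1.206
vertex -2.733 -1.795 0.174
vertex -3.169 -2.539 0.699
endloop
endfacet
facet normal 0.525 0.264 0.809
outer loop
vertex -2.262 -2.083 2.099
vertex -3.191 -0.181 2.081
vertex -3.627 -0.925 2.606
endloop
endfacet
facet normal 0.734 -0.622 -0.273
outer loop
vertex -1.826 -1.338 1.574
vertex -2.262 -2.083 2.099
vertex -2.733 -1.795 0.174
endloop
endfacet
facet normal 0.524 0.264 0.810
outer loop
vertex -1.826 -1.338 1.574
vertex -3.191 -0.181 2.081
vertex -2.262 -2.083 2.099
endloop
endfacet
facet normal -0.734 0.622 0.272
outer loop
vertex -3.627 -0.925 2.606
vertex -3.191 -0.181 2.081
vertex -4.534 -1.382 1.206
endloop
endfacet
facet normal -0.524 -0.264 -0.810
outer loop
vertex -4.098 -0.637 0.681
vertex -2.733 -1.795 0.174
vertex -4.534 -1.382 1.206
endloop
endfacet
facet normal -0.734 0.622 0.273
outer loop
vertex -4.534 -1.382 1.206
vertex -3.191 -0.181 2.081
vertex -4.098 -0.637 0.681
endloop
endfacet
facet normal 0.432 0.737 -0.520
outer loop
vertex -4.098 -0.637 0.681
vertex -1.826 -1.338 1.574
vertex -2.733 -1.795 0.174
endloop
endfacet
facet normal 0.432 0.737 -0.520
outer loop
vertex -3.191 -0.181 2.081
vertex -1.826 -1.338 1.574
vertex -4.098 -0.637 0.681
endloop
endfacet

endsolid


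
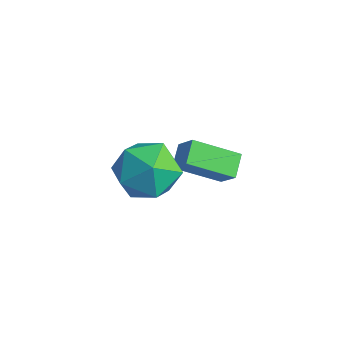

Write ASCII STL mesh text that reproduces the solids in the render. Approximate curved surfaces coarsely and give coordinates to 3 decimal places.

solid 
facet normal -0.470 -0.753 0.461
outer loop
vertex -0.434 -0.174 0.852
vertex -0.966 0.451 1.33
vertex -1.177 -0.198 0.055
endloop
endfacet
facet normal 0.560 -0.658 -0.503
outer loop
vertex -0.334 1.149 -0.77
vertex -0.434 -0.174 0.852
vertex -1.177 -0.198 0.055
endloop
endfacet
facet normal -0.471 -0.752 0.461
outer loop
vertex -1.177 -0.198 0.055
vertex -0.966 0.451 1.33
vertex -1.709 0.428 0.533
endloop
endfacet
facet normal -0.682 -0.021 -0.731
outer loop
vertex -1.709 0.428 0.533
vertex -0.334 1.149 -0.77
vertex -1.177 -0.198 0.055
endloop
endfacet
facet normal 0.682 0.021 0.731
outer loop
vertex -0.434 -0.174 0.852
vertex -0.123 1.798 0.505
vertex -0.966 0.451 1.33
endloop
endfacet
facet normal 0.560 -0.659 -0.503
outer loop
vertex 0.409 1.172 0.027
vertex -0.434 -0.174 0.852
vertex -0.334 1.149 -0.77
endloop
endfacet
facet normal 0.682 0.021 0.731
outer loop
vertex 0.409 1.172 0.027
vertex -0.123 1.798 0.505
vertex -0.434 -0.174 0.852
endloop
endfacet
facet normal -0.560 0.658 0.503
outer loop
vertex -0.966 0.451 1.33
vertex -0.123 1.798 0.505
vertex -1.709 0.428 0.533
endloop
endfacet
facet normal -0.682 -0.021 -0.731
outer loop
vertex -0.866 1.774 -0.292
vertex -0.334 1.149 -0.77
vertex -1.709 0.428 0.533
endloop
endfacet
facet normal -0.560 0.659 0.502
outer loop
vertex -1.709 0.428 0.533
vertex -0.123 1.798 0.505
vertex -0.866 1.774 -0.292
endloop
endfacet
facet normal 0.471 0.753 -0.460
outer loop
vertex -0.866 1.774 -0.292
vertex 0.409 1.172 0.027
vertex -0.334 1.149 -0.77
endloop
endfacet
facet normal 0.471 0.752 -0.461
outer loop
vertex -0.123 1.798 0.505
vertex 0.409 1.172 0.027
vertex -0.866 1.774 -0.292
endloop
endfacet
facet normal 0.221 0.907 0.357
outer loop
vertex 0.33 -1.211 2.342
vertex 0.499 -1.685 3.441
vertex 1.425 -1.606 2.667
endloop
endfacet
facet normal 0.405 0.853 -0.330
outer loop
vertex 0.33 -1.211 2.342
vertex 1.425 -1.606 2.667
vertex 1.006 -1.836 1.557
endloop
endfacet
facet normal -0.180 0.688 -0.703
outer loop
vertex 0.33 -1.211 2.342
vertex 1.006 -1.836 1.557
vertex -0.18 -2.057 1.644
endloop
endfacet
facet normal -0.726 0.641 -0.247
outer loop
vertex 0.33 -1.211 2.342
vertex -0.18 -2.057 1.644
vertex -0.493 -1.964 2.808
endloop
endfacet
facet normal -0.479 0.777 0.409
outer loop
vertex 0.33 -1.211 2.342
vertex -0.493 -1.964 2.808
vertex 0.499 -1.685 3.441
endloop
endfacet
facet normal 0.866 0.311 -0.391
outer loop
vertex 1.006 -1.836 1.557
vertex 1.425 -1.606 2.667
vertex 1.593 -2.696 2.172
endloop
endfacet
facet normal 0.567 0.400 0.720
outer loop
vertex 1.425 -1.606 2.667
vertex 0.499 -1.685 3.441
vertex 1.28 -2.603 3.336
endloop
endfacet
facet normal -0.565 0.188 0.803
outer loop
vertex 0.499 -1.685 3.441
vertex -0.493 -1.964 2.808
vertex 0.094 -2.824 3.423
endloop
endfacet
facet normal -0.966 -0.032 -0.257
outer loop
vertex -0.493 -1.964 2.808
vertex -0.18 -2.057 1.644
vertex -0.325 -3.054 2.313
endloop
endfacet
facet normal -0.081 0.045 -0.996
outer loop
vertex -0.18 -2.057 1.644
vertex 1.006 -1.836 1.557
vertex 0.601 -2.975 1.539
endloop
endfacet
facet normal 0.726 -0.641 0.247
outer loop
vertex 0.77 -3.449 2.638
vertex 1.593 -2.696 2.172
vertex 1.28 -2.603 3.336
endloop
endfacet
facet normal 0.180 -0.688 0.703
outer loop
vertex 0.77 -3.449 2.638
vertex 1.28 -2.603 3.336
vertex 0.094 -2.824 3.423
endloop
endfacet
facet normal -0.405 -0.853 0.330
outer loop
vertex 0.77 -3.449 2.638
vertex 0.094 -2.824 3.423
vertex -0.325 -3.054 2.313
endloop
endfacet
facet normal -0.221 -0.907 -0.357
outer loop
vertex 0.77 -3.449 2.638
vertex -0.325 -3.054 2.313
vertex 0.601 -2.975 1.539
endloop
endfacet
facet normal 0.479 -0.777 -0.409
outer loop
vertex 0.77 -3.449 2.638
vertex 0.601 -2.975 1.539
vertex 1.593 -2.696 2.172
endloop
endfacet
facet normal 0.966 0.032 0.257
outer loop
vertex 1.28 -2.603 3.336
vertex 1.593 -2.696 2.172
vertex 1.425 -1.606 2.667
endloop
endfacet
facet normal 0.081 -0.045 0.996
outer loop
vertex 0.094 -2.824 3.423
vertex 1.28 -2.603 3.336
vertex 0.499 -1.685 3.441
endloop
endfacet
facet normal -0.866 -0.311 0.391
outer loop
vertex -0.325 -3.054 2.313
vertex 0.094 -2.824 3.423
vertex -0.493 -1.964 2.808
endloop
endfacet
facet normal -0.567 -0.400 -0.720
outer loop
vertex 0.601 -2.975 1.539
vertex -0.325 -3.054 2.313
vertex -0.18 -2.057 1.644
endloop
endfacet
facet normal 0.565 -0.188 -0.803
outer loop
vertex 1.593 -2.696 2.172
vertex 0.601 -2.975 1.539
vertex 1.006 -1.836 1.557
endloop
endfacet

endsolid


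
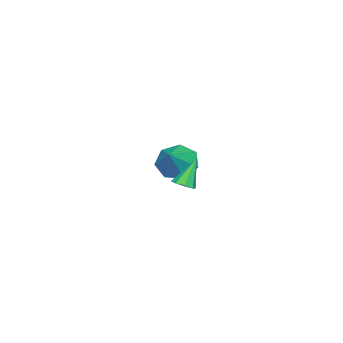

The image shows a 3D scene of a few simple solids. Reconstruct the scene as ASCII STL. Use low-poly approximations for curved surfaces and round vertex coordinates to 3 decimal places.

solid 
facet normal -0.771 -0.132 -0.623
outer loop
vertex -3.199 -2.825 -4.284
vertex -3.701 -3.421 -3.537
vertex -3.756 -2.354 -3.695
endloop
endfacet
facet normal 0.584 0.806 -0.092
outer loop
vertex -3.199 -2.825 -4.284
vertex -3.756 -2.354 -3.695
vertex -2.399 -3.199 -2.483
endloop
endfacet
facet normal -0.770 -0.132 -0.624
outer loop
vertex -3.756 -2.354 -3.695
vertex -3.701 -3.421 -3.537
vertex -4.272 -2.687 -2.987
endloop
endfacet
facet normal 0.106 0.868 0.486
outer loop
vertex -3.756 -2.354 -3.695
vertex -4.272 -2.687 -2.987
vertex -2.399 -3.199 -2.483
endloop
endfacet
facet normal -0.771 -0.132 -0.624
outer loop
vertex -4.272 -2.687 -2.987
vertex -3.701 -3.421 -3.537
vertex -4.358 -3.573 -2.693
endloop
endfacet
facet normal -0.162 0.325 0.932
outer loop
vertex -4.272 -2.687 -2.987
vertex -4.358 -3.573 -2.693
vertex -2.399 -3.199 -2.483
endloop
endfacet
facet normal -0.771 -0.132 -0.624
outer loop
vertex -4.358 -3.573 -2.693
vertex -3.701 -3.421 -3.537
vertex -3.95 -4.345 -3.034
endloop
endfacet
facet normal -0.019 -0.412 0.911
outer loop
vertex -4.358 -3.573 -2.693
vertex -3.95 -4.345 -3.034
vertex -2.399 -3.199 -2.483
endloop
endfacet
facet normal -0.770 -0.132 -0.624
outer loop
vertex -3.95 -4.345 -3.034
vertex -3.701 -3.421 -3.537
vertex -3.354 -4.421 -3.754
endloop
endfacet
facet normal 0.428 -0.790 0.438
outer loop
vertex -3.95 -4.345 -3.034
vertex -3.354 -4.421 -3.754
vertex -2.399 -3.199 -2.483
endloop
endfacet
facet normal -0.770 -0.132 -0.624
outer loop
vertex -3.354 -4.421 -3.754
vertex -3.701 -3.421 -3.537
vertex -3.02 -3.744 -4.31
endloop
endfacet
facet normal 0.842 -0.523 -0.130
outer loop
vertex -3.354 -4.421 -3.754
vertex -3.02 -3.744 -4.31
vertex -2.399 -3.199 -2.483
endloop
endfacet
facet normal -0.771 -0.132 -0.623
outer loop
vertex -3.02 -3.744 -4.31
vertex -3.701 -3.421 -3.537
vertex -3.199 -2.825 -4.284
endloop
endfacet
facet normal 0.912 0.188 -0.366
outer loop
vertex -3.02 -3.744 -4.31
vertex -3.199 -2.825 -4.284
vertex -2.399 -3.199 -2.483
endloop
endfacet
facet normal 0.442 -0.202 -0.874
outer loop
vertex 3.13 -0.313 -1.387
vertex 2.663 -0.166 -1.657
vertex 3.123 0.104 -1.487
endloop
endfacet
facet normal 0.711 0.175 0.681
outer loop
vertex 3.13 -0.313 -1.387
vertex 3.123 0.104 -1.487
vertex 1.977 0.146 -0.303
endloop
endfacet
facet normal 0.441 -0.201 -0.875
outer loop
vertex 3.123 0.104 -1.487
vertex 2.663 -0.166 -1.657
vertex 2.846 0.363 -1.686
endloop
endfacet
facet normal 0.450 0.795 0.408
outer loop
vertex 3.123 0.104 -1.487
vertex 2.846 0.363 -1.686
vertex 1.977 0.146 -0.303
endloop
endfacet
facet normal 0.442 -0.201 -0.874
outer loop
vertex 2.846 0.363 -1.686
vertex 2.663 -0.166 -1.657
vertex 2.461 0.312 -1.869
endloop
endfacet
facet normal -0.157 0.986 0.056
outer loop
vertex 2.846 0.363 -1.686
vertex 2.461 0.312 -1.869
vertex 1.977 0.146 -0.303
endloop
endfacet
facet normal 0.443 -0.200 -0.874
outer loop
vertex 2.461 0.312 -1.869
vertex 2.663 -0.166 -1.657
vertex 2.195 -0.019 -1.928
endloop
endfacet
facet normal -0.754 0.636 -0.166
outer loop
vertex 2.461 0.312 -1.869
vertex 2.195 -0.019 -1.928
vertex 1.977 0.146 -0.303
endloop
endfacet
facet normal 0.442 -0.203 -0.874
outer loop
vertex 2.195 -0.019 -1.928
vertex 2.663 -0.166 -1.657
vertex 2.202 -0.435 -1.828
endloop
endfacet
facet normal -0.991 -0.047 -0.128
outer loop
vertex 2.195 -0.019 -1.928
vertex 2.202 -0.435 -1.828
vertex 1.977 0.146 -0.303
endloop
endfacet
facet normal 0.441 -0.199 -0.875
outer loop
vertex 2.202 -0.435 -1.828
vertex 2.663 -0.166 -1.657
vertex 2.48 -0.694 -1.629
endloop
endfacet
facet normal -0.729 -0.669 0.147
outer loop
vertex 2.202 -0.435 -1.828
vertex 2.48 -0.694 -1.629
vertex 1.977 0.146 -0.303
endloop
endfacet
facet normal 0.443 -0.200 -0.874
outer loop
vertex 2.48 -0.694 -1.629
vertex 2.663 -0.166 -1.657
vertex 2.864 -0.644 -1.446
endloop
endfacet
facet normal -0.125 -0.859 0.497
outer loop
vertex 2.48 -0.694 -1.629
vertex 2.864 -0.644 -1.446
vertex 1.977 0.146 -0.303
endloop
endfacet
facet normal 0.443 -0.200 -0.874
outer loop
vertex 2.864 -0.644 -1.446
vertex 2.663 -0.166 -1.657
vertex 3.13 -0.313 -1.387
endloop
endfacet
facet normal 0.474 -0.509 0.719
outer loop
vertex 2.864 -0.644 -1.446
vertex 3.13 -0.313 -1.387
vertex 1.977 0.146 -0.303
endloop
endfacet

endsolid
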